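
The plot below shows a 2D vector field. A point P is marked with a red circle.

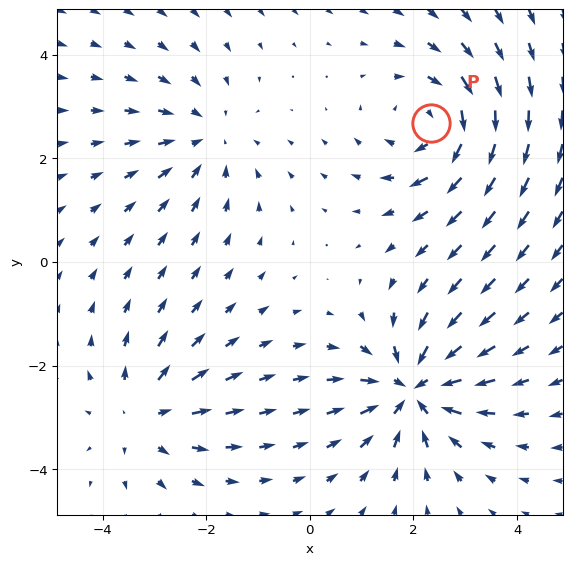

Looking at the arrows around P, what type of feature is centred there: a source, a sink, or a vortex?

At P (2.3, 2.7) the arrows circulate clockwise. Divergence ≈0, curl about -4 — near-zero divergence with nonzero curl is a vortex.

vortex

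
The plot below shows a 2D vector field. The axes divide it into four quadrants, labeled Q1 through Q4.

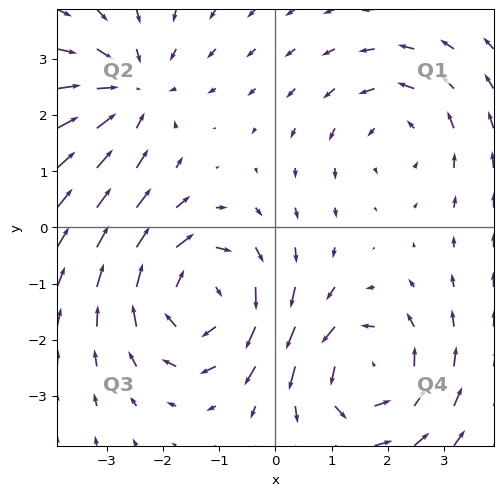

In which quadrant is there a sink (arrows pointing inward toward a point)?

Q2

The sink sits at approximately (-2.6, 2.4), which lies in quadrant Q2. The divergence there is about -3, negative as expected for a sink.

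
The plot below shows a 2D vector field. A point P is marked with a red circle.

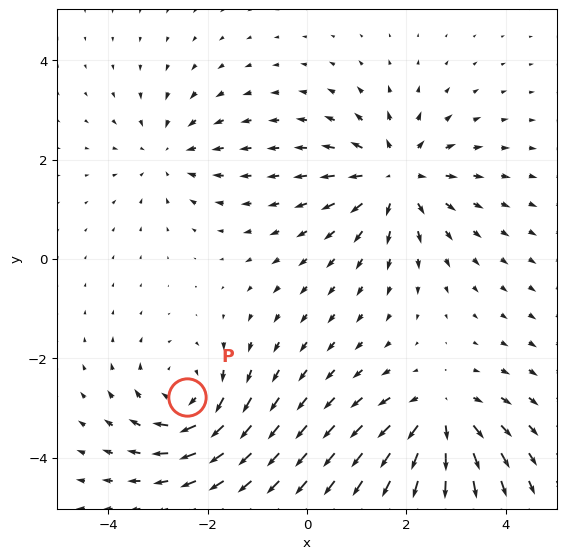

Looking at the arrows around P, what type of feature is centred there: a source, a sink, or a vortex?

vortex

At P (-2.4, -2.8) the arrows circulate clockwise. Divergence ≈0, curl about -5 — near-zero divergence with nonzero curl is a vortex.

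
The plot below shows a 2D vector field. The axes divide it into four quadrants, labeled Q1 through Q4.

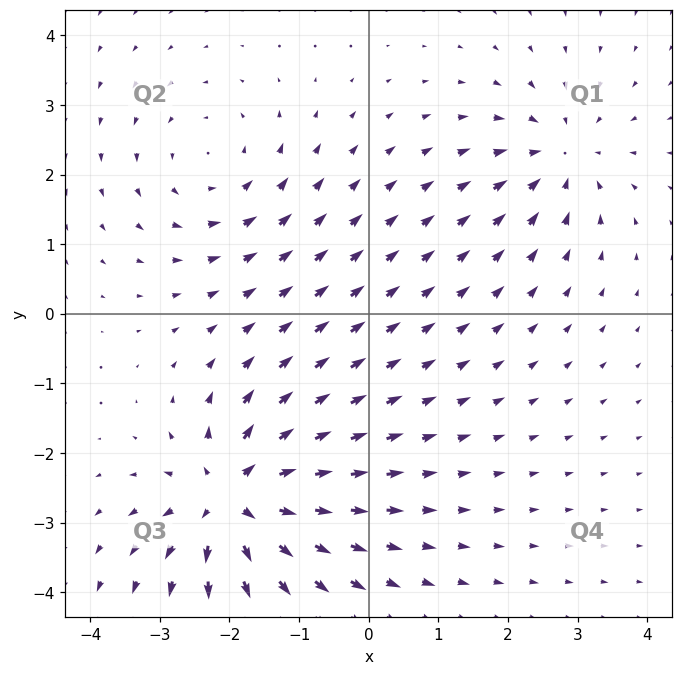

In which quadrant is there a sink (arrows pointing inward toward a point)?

The sink sits at approximately (2.8, 2.3), which lies in quadrant Q1. The divergence there is about -4, negative as expected for a sink.

Q1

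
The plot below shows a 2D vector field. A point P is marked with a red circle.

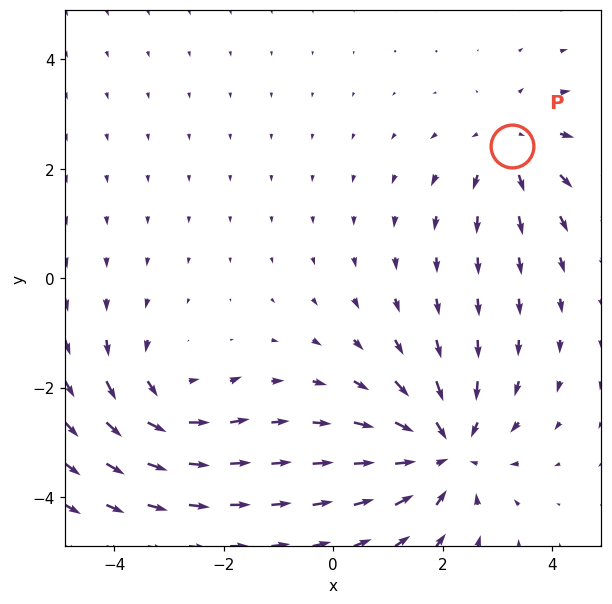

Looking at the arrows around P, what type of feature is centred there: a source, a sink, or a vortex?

source

At P (3.3, 2.4) the arrows spread outward. Divergence about +3, curl ≈0 — positive divergence with near-zero curl is a source.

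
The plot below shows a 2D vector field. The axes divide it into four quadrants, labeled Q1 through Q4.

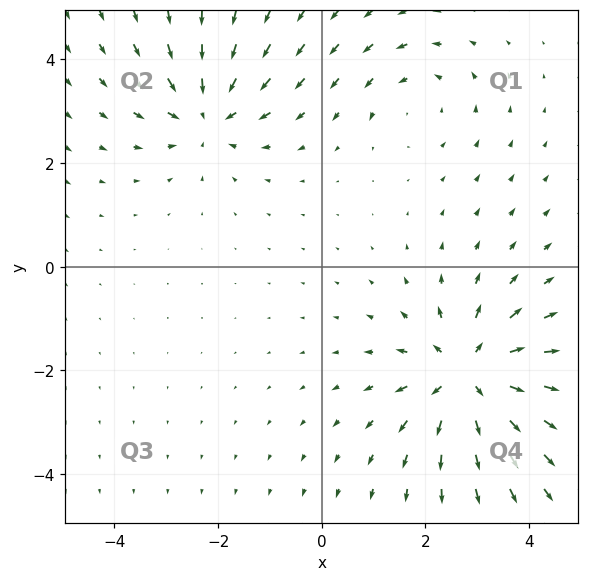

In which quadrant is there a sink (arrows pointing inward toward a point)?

The sink sits at approximately (-2.2, 3.0), which lies in quadrant Q2. The divergence there is about -4, negative as expected for a sink.

Q2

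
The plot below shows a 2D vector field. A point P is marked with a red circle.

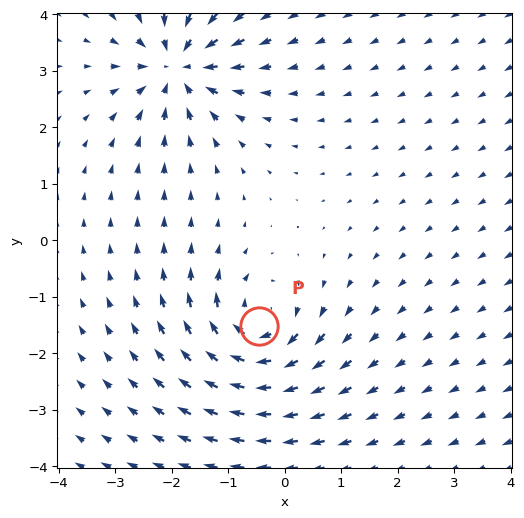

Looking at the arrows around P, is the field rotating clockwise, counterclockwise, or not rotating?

clockwise

Near P at (-0.4, -1.5) the arrows circulate clockwise. The curl (z-component) there is about -5; negative curl means clockwise rotation.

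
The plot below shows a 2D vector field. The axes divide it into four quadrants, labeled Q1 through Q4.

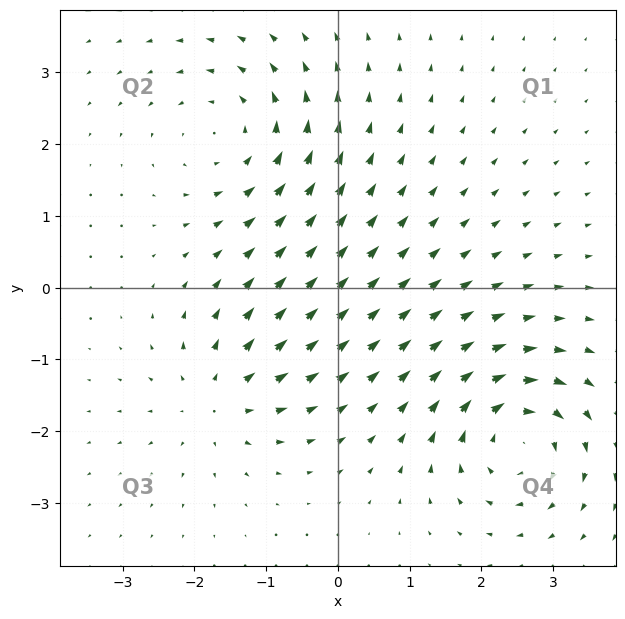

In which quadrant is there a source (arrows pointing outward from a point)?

Q3

The source sits at approximately (-1.7, -1.5), which lies in quadrant Q3. The divergence there is about +4, positive as expected for a source.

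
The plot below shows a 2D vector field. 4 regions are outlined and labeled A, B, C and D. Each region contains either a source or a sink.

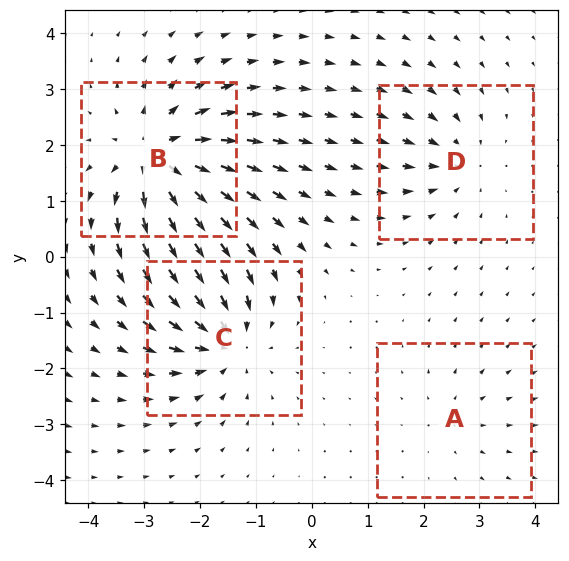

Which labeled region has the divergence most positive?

B

Divergence at each region's feature centre — A: about +2, B: about +7, C: about -6, D: about -4. Region B is most positive.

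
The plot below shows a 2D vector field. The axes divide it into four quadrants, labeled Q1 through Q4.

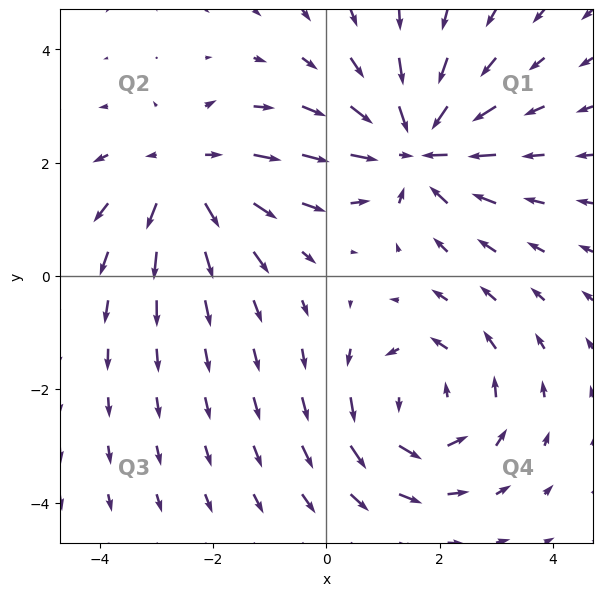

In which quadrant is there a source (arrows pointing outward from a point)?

Q2

The source sits at approximately (-2.5, 1.8), which lies in quadrant Q2. The divergence there is about +3, positive as expected for a source.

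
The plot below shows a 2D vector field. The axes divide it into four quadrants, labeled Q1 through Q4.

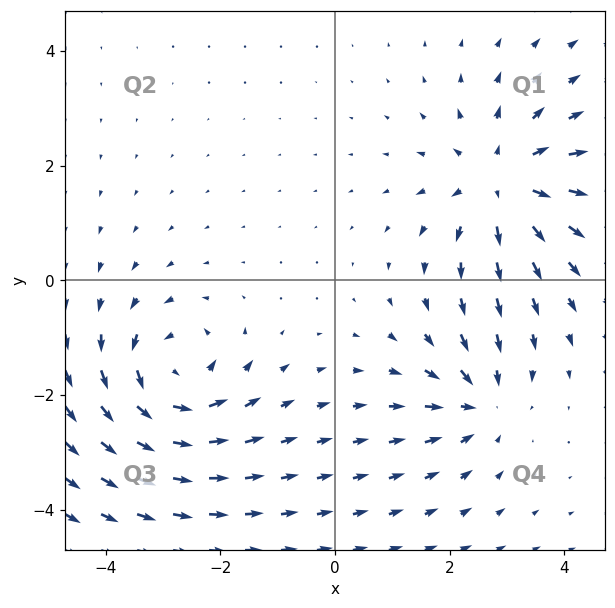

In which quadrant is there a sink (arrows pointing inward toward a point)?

The sink sits at approximately (2.5, -2.1), which lies in quadrant Q4. The divergence there is about -3, negative as expected for a sink.

Q4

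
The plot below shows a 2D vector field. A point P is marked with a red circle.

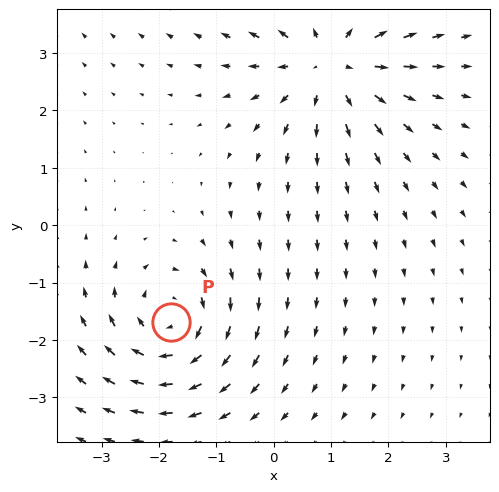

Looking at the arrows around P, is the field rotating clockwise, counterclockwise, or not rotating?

clockwise

Near P at (-1.8, -1.7) the arrows circulate clockwise. The curl (z-component) there is about -4; negative curl means clockwise rotation.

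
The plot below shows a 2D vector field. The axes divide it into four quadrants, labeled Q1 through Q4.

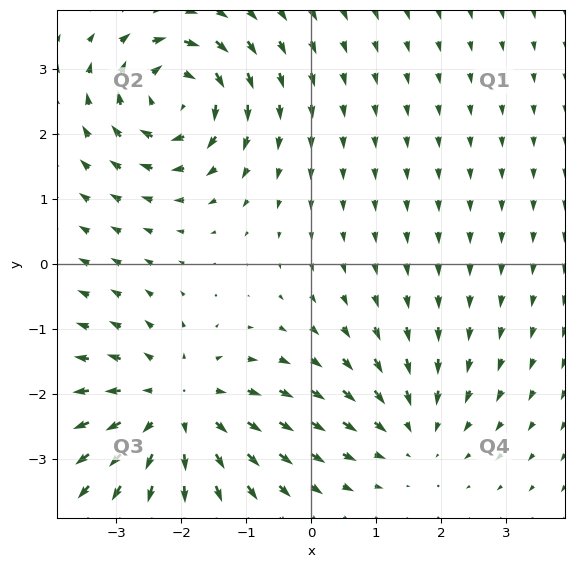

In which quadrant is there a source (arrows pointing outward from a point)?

The source sits at approximately (-2.1, -2.2), which lies in quadrant Q3. The divergence there is about +4, positive as expected for a source.

Q3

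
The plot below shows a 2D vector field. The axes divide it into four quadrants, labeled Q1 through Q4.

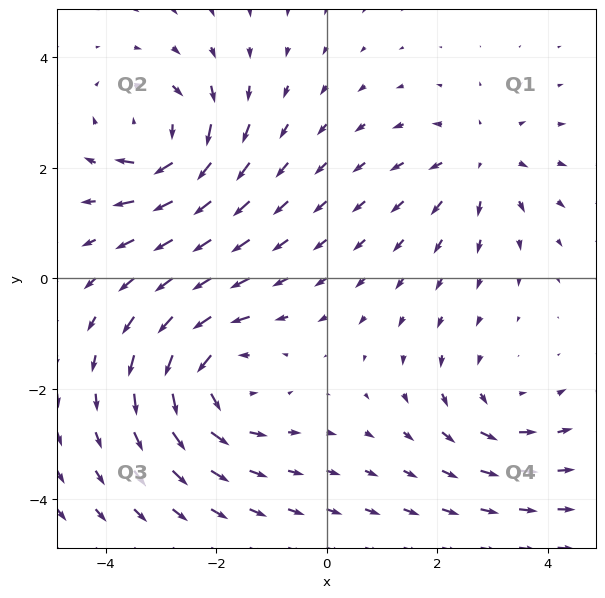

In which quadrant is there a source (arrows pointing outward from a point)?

The source sits at approximately (2.8, 2.1), which lies in quadrant Q1. The divergence there is about +4, positive as expected for a source.

Q1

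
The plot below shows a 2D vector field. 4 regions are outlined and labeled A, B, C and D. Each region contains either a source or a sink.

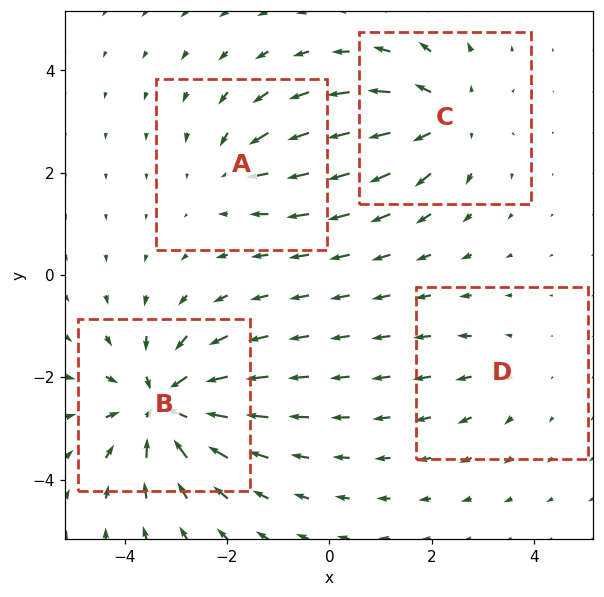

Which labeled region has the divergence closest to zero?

Divergence at each region's feature centre — A: about -3, B: about -7, C: about +5, D: about +2. Region D is closest to zero.

D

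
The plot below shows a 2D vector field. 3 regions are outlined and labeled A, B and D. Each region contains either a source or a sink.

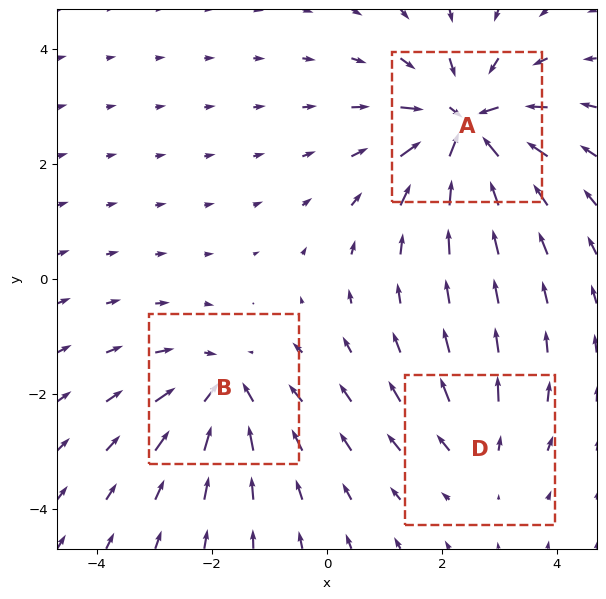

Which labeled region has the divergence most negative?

A

Divergence at each region's feature centre — A: about -6, B: about -4, D: about +2. Region A is most negative.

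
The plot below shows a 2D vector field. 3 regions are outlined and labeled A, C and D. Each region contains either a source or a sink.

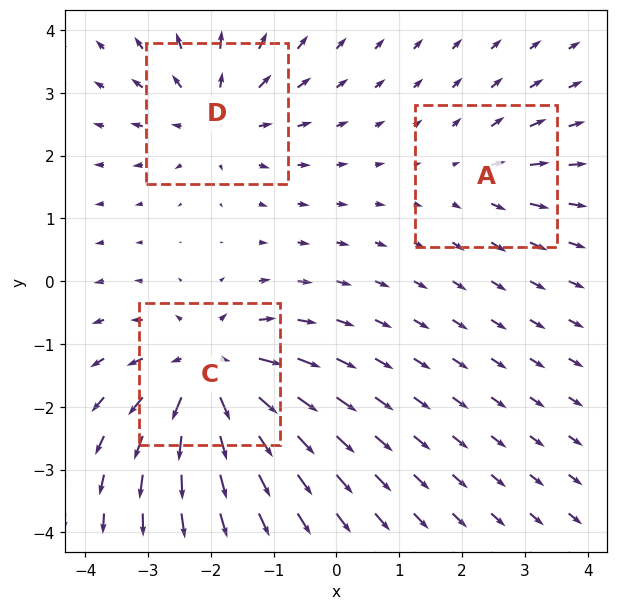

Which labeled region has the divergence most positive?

Divergence at each region's feature centre — A: about +2, C: about +5, D: about +3. Region C is most positive.

C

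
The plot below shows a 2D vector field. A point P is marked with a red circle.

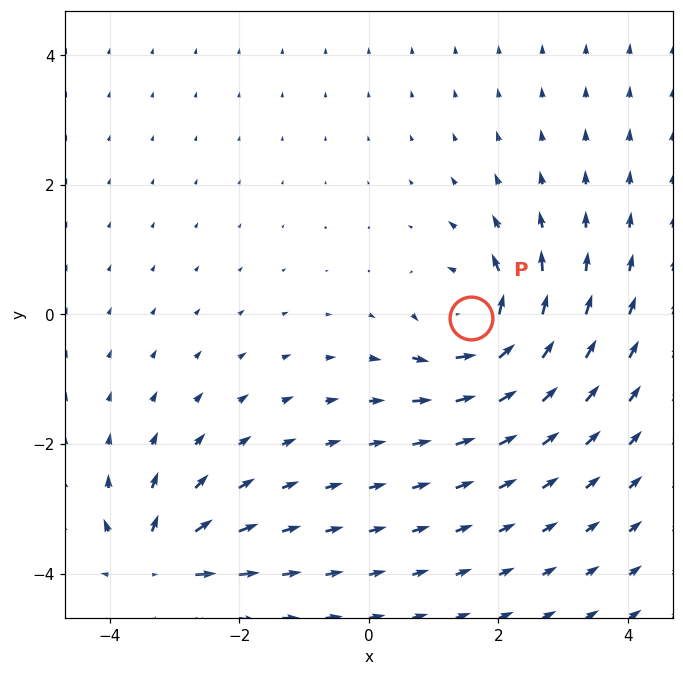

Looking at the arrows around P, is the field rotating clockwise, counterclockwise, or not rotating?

Near P at (1.6, -0.1) the arrows circulate counterclockwise. The curl (z-component) there is about +5; positive curl means counterclockwise rotation.

counterclockwise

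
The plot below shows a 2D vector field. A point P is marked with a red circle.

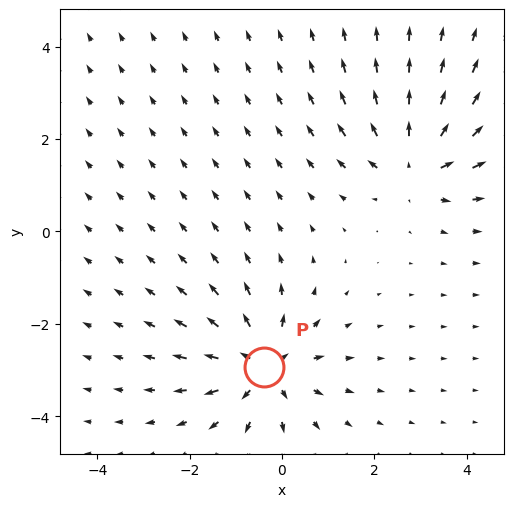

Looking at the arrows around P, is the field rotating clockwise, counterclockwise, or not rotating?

Near P at (-0.4, -2.9) the arrows show no circulation. The curl there is ≈0.

not rotating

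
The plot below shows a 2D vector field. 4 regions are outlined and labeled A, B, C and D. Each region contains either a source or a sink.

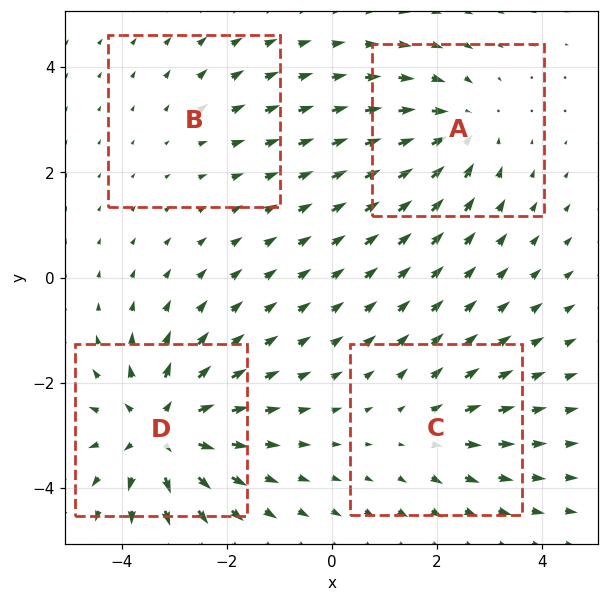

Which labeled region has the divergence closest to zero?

Divergence at each region's feature centre — A: about -4, B: about +2, C: about +3, D: about +7. Region B is closest to zero.

B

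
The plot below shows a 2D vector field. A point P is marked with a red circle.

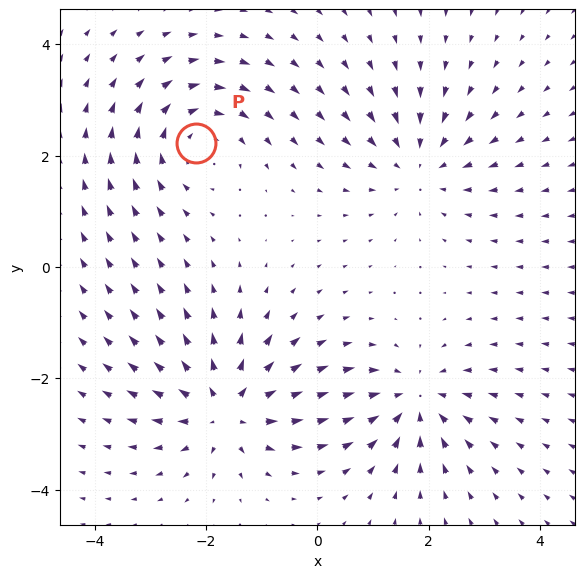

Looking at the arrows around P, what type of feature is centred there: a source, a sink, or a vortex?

vortex

At P (-2.2, 2.2) the arrows circulate clockwise. Divergence ≈0, curl about -4 — near-zero divergence with nonzero curl is a vortex.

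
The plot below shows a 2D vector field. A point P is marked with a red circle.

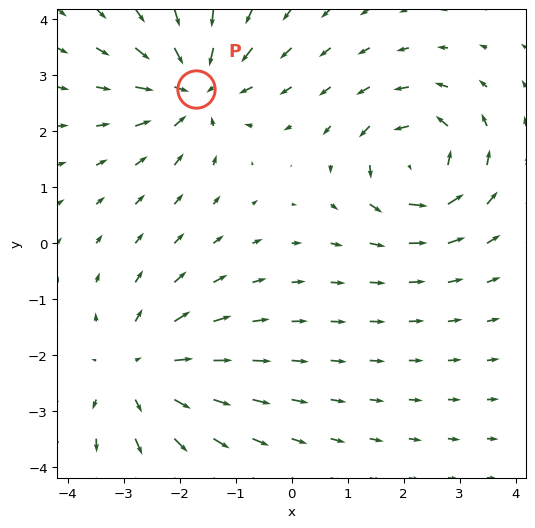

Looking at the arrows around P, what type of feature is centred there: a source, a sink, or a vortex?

At P (-1.7, 2.8) the arrows converge inward. Divergence about -5, curl ≈0 — negative divergence with near-zero curl is a sink.

sink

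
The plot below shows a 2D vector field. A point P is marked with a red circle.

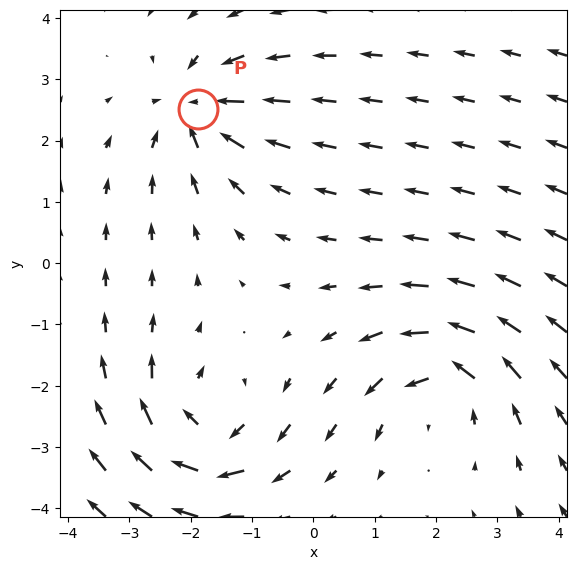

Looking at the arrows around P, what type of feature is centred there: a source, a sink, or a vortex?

At P (-1.9, 2.5) the arrows converge inward. Divergence about -4, curl ≈0 — negative divergence with near-zero curl is a sink.

sink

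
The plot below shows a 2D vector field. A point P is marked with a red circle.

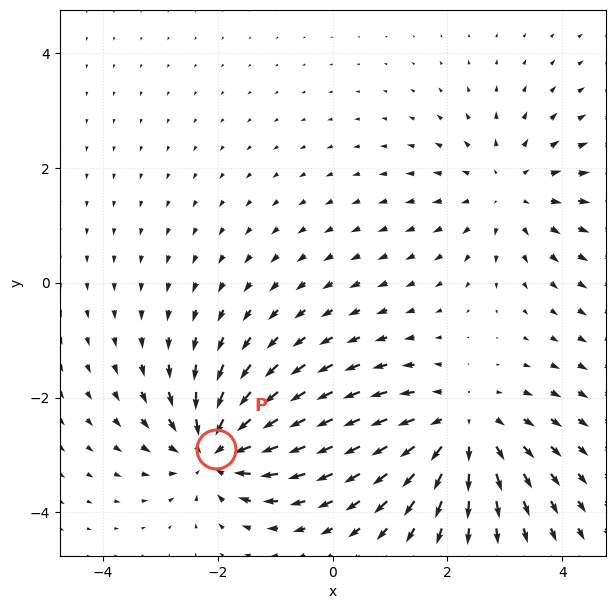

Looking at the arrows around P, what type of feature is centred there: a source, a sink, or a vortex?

At P (-2.0, -2.9) the arrows converge inward. Divergence about -6, curl ≈0 — negative divergence with near-zero curl is a sink.

sink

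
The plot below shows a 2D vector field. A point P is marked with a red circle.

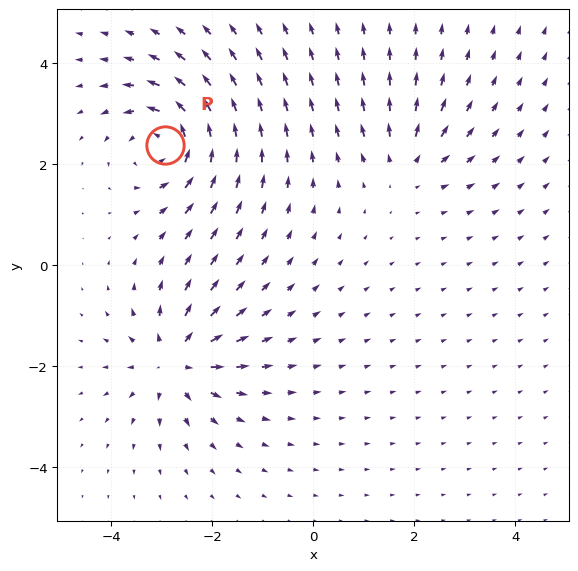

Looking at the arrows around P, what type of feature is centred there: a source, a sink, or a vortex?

vortex

At P (-2.9, 2.4) the arrows circulate counterclockwise. Divergence ≈0, curl about +7 — near-zero divergence with nonzero curl is a vortex.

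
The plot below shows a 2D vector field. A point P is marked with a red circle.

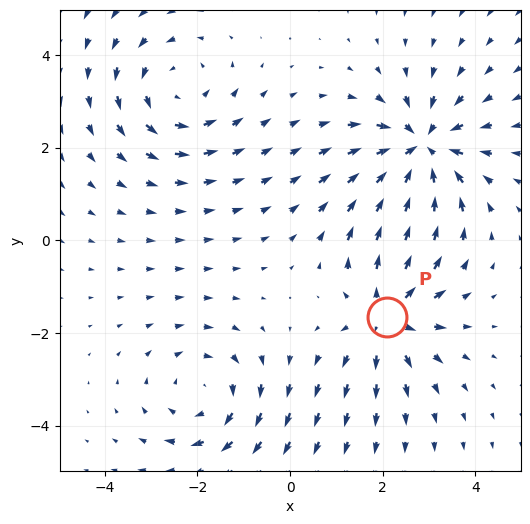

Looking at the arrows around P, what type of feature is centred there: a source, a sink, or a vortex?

At P (2.1, -1.7) the arrows spread outward. Divergence about +4, curl ≈0 — positive divergence with near-zero curl is a source.

source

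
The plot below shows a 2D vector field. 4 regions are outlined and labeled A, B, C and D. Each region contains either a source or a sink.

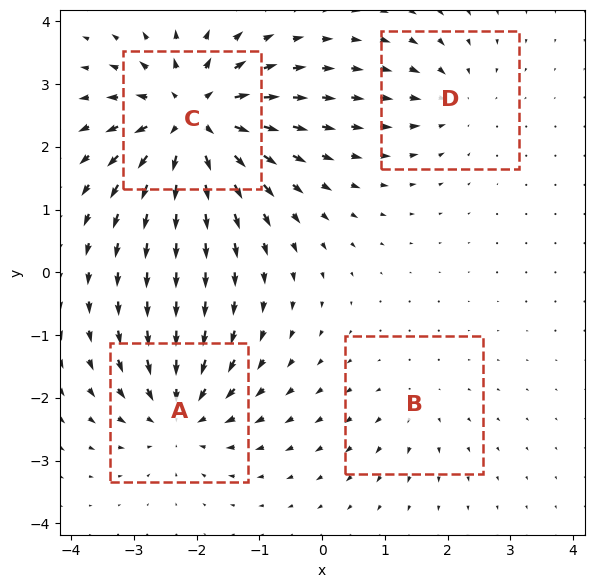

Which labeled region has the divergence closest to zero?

Divergence at each region's feature centre — A: about -6, B: about +2, C: about +9, D: about -4. Region B is closest to zero.

B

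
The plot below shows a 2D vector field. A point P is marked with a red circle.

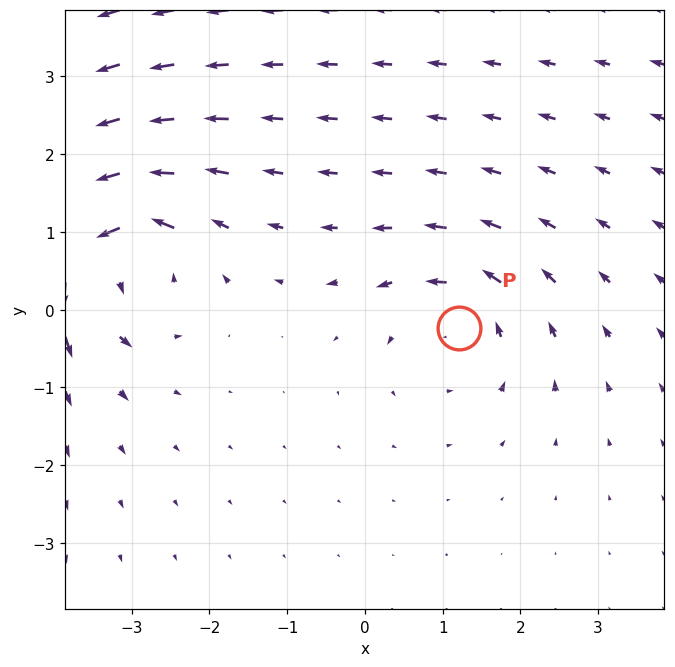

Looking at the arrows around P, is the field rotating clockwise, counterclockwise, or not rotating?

counterclockwise

Near P at (1.2, -0.2) the arrows circulate counterclockwise. The curl (z-component) there is about +3; positive curl means counterclockwise rotation.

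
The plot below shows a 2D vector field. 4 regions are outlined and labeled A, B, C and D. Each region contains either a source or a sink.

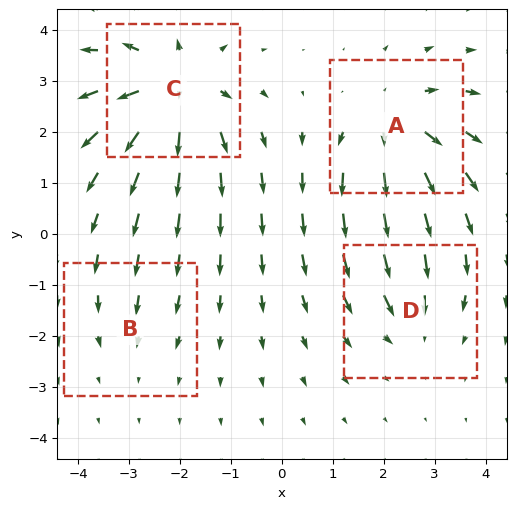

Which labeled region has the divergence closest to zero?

Divergence at each region's feature centre — A: about +5, B: about -2, C: about +7, D: about -3. Region B is closest to zero.

B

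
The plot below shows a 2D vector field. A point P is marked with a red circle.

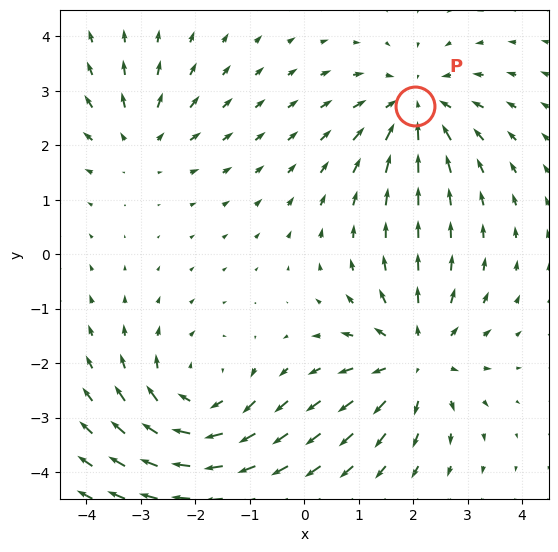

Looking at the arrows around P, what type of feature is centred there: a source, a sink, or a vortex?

At P (2.0, 2.7) the arrows converge inward. Divergence about -4, curl ≈0 — negative divergence with near-zero curl is a sink.

sink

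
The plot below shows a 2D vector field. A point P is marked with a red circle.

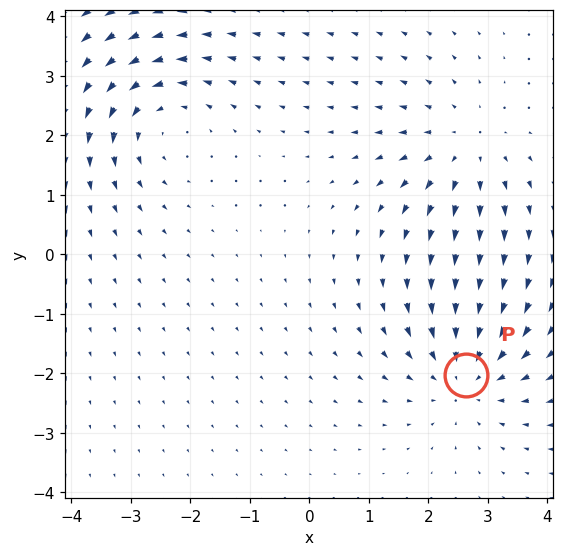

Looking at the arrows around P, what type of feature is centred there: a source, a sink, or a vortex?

At P (2.6, -2.0) the arrows converge inward. Divergence about -4, curl ≈0 — negative divergence with near-zero curl is a sink.

sink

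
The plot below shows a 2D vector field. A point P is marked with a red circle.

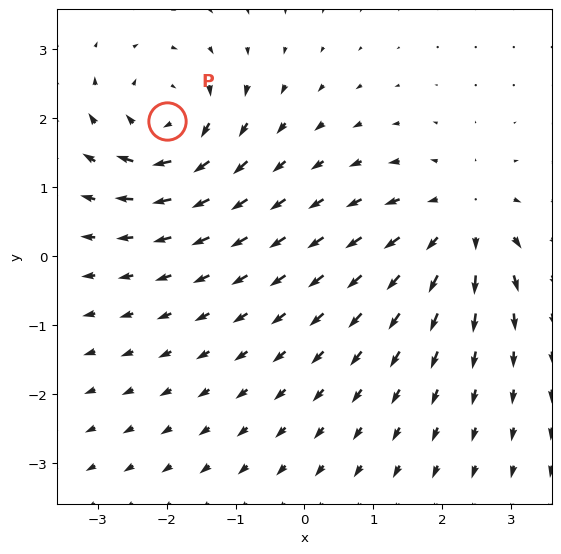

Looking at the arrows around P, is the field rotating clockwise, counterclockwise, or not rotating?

Near P at (-2.0, 2.0) the arrows circulate clockwise. The curl (z-component) there is about -6; negative curl means clockwise rotation.

clockwise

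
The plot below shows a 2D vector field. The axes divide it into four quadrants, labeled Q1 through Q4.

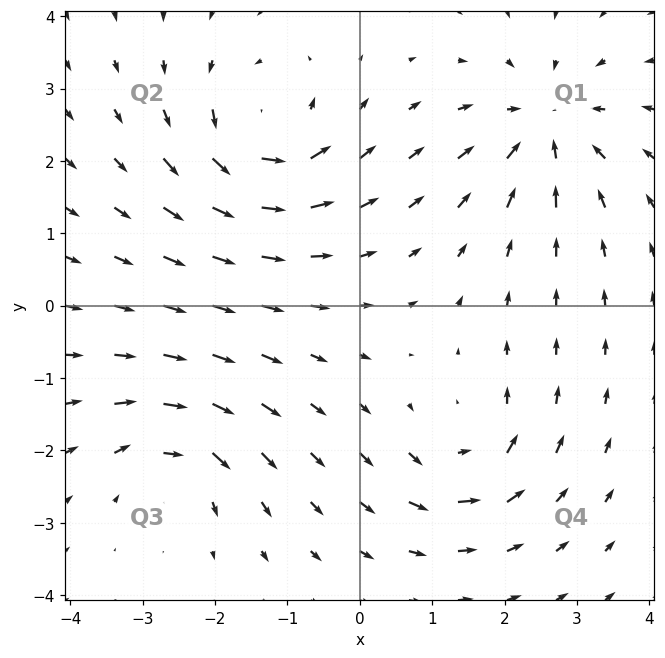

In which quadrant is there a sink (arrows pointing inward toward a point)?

The sink sits at approximately (2.6, 2.5), which lies in quadrant Q1. The divergence there is about -5, negative as expected for a sink.

Q1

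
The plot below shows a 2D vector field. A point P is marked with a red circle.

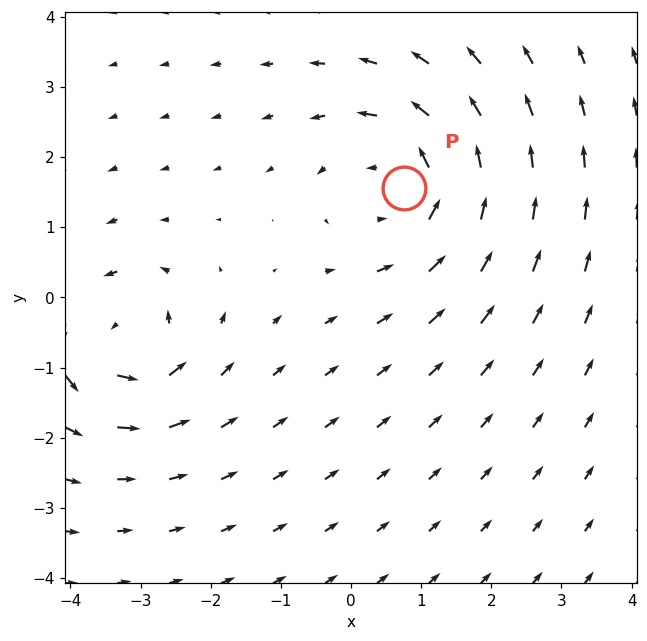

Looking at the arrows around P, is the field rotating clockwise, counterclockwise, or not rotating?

counterclockwise

Near P at (0.8, 1.6) the arrows circulate counterclockwise. The curl (z-component) there is about +4; positive curl means counterclockwise rotation.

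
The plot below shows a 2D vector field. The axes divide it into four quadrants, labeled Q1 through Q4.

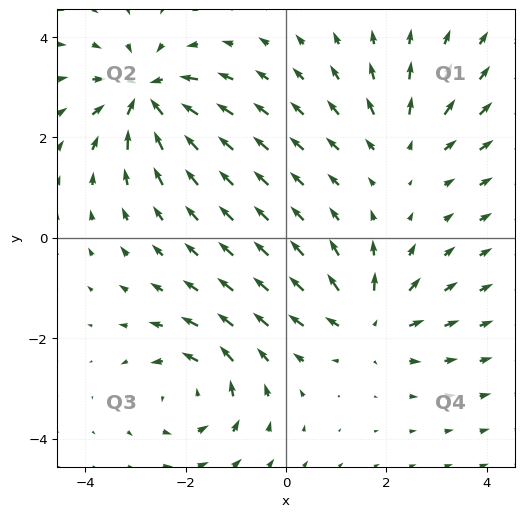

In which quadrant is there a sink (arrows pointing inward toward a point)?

The sink sits at approximately (-2.8, 2.8), which lies in quadrant Q2. The divergence there is about -5, negative as expected for a sink.

Q2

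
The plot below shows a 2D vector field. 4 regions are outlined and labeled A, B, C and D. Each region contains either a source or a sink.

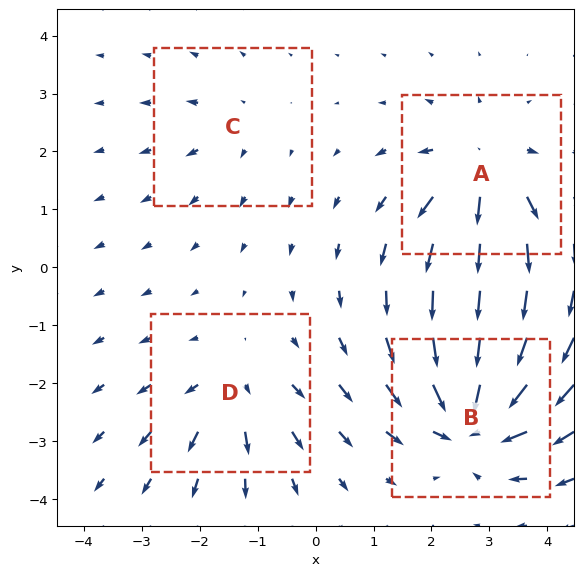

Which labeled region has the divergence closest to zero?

Divergence at each region's feature centre — A: about +6, B: about -9, C: about +3, D: about +4. Region C is closest to zero.

C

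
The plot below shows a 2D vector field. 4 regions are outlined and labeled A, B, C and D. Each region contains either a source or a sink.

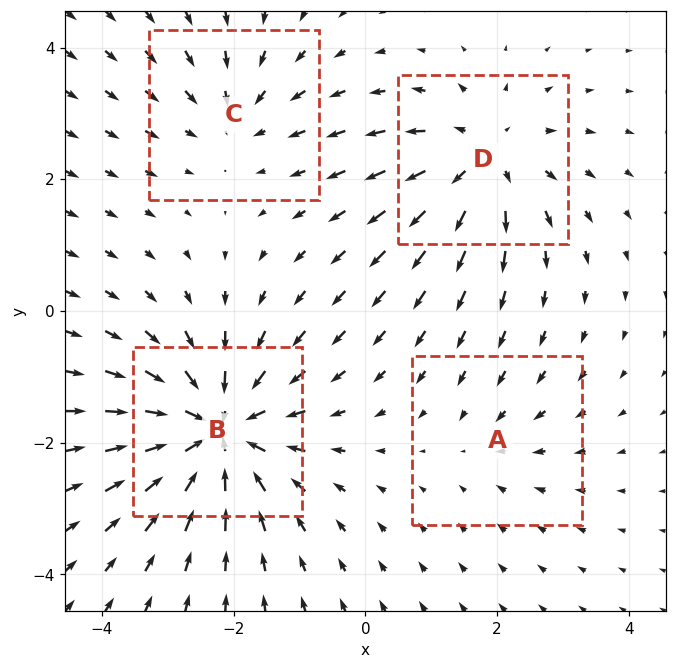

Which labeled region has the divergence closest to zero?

A

Divergence at each region's feature centre — A: about -2, B: about -6, C: about -3, D: about +5. Region A is closest to zero.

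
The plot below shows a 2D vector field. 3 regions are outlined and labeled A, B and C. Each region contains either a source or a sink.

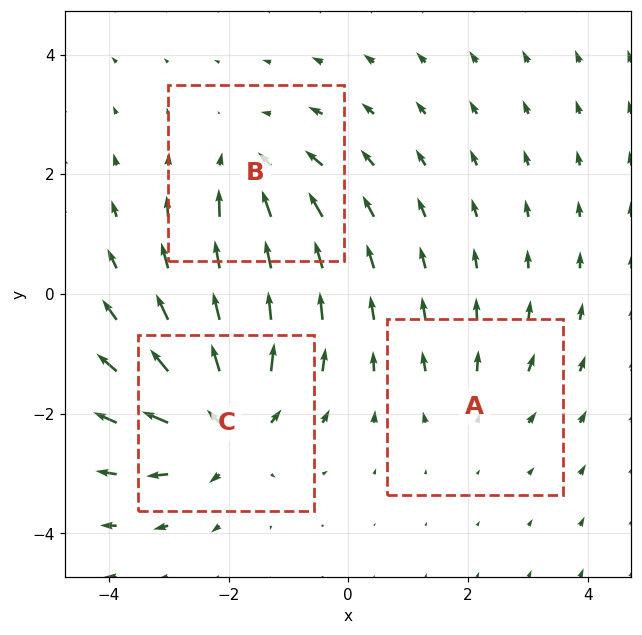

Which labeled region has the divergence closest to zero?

Divergence at each region's feature centre — A: about +2, B: about -3, C: about +5. Region A is closest to zero.

A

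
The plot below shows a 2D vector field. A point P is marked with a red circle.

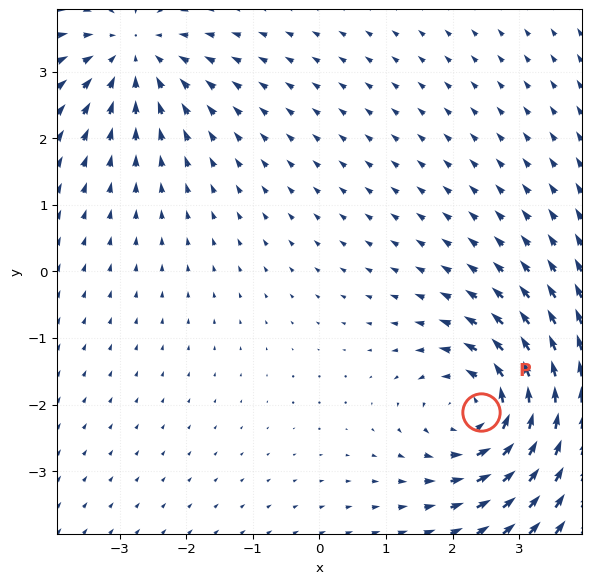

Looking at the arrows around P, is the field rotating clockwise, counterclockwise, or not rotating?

counterclockwise

Near P at (2.4, -2.1) the arrows circulate counterclockwise. The curl (z-component) there is about +4; positive curl means counterclockwise rotation.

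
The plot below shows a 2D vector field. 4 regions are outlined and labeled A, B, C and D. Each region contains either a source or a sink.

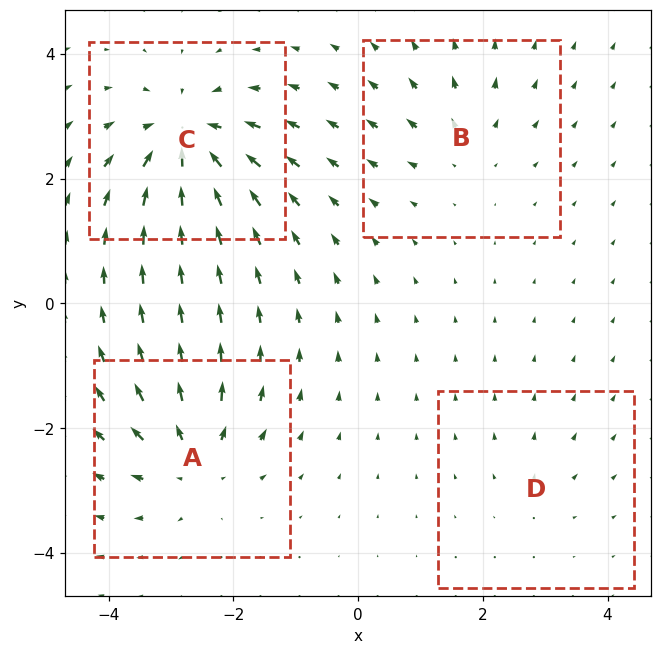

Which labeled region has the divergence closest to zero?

D

Divergence at each region's feature centre — A: about +6, B: about +3, C: about -8, D: about +2. Region D is closest to zero.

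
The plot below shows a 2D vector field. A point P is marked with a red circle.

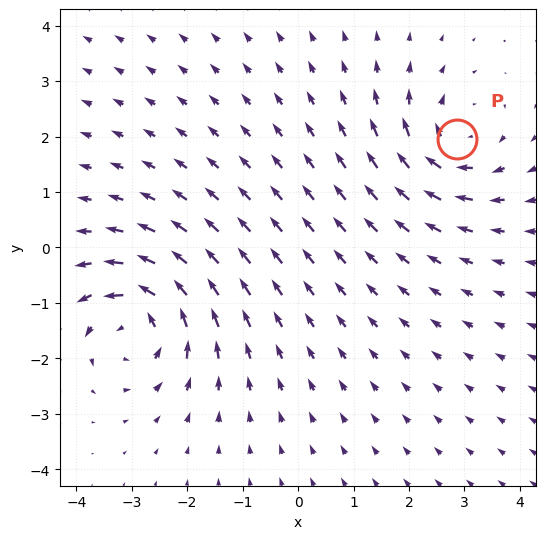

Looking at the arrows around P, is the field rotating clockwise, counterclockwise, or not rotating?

Near P at (2.9, 2.0) the arrows circulate clockwise. The curl (z-component) there is about -4; negative curl means clockwise rotation.

clockwise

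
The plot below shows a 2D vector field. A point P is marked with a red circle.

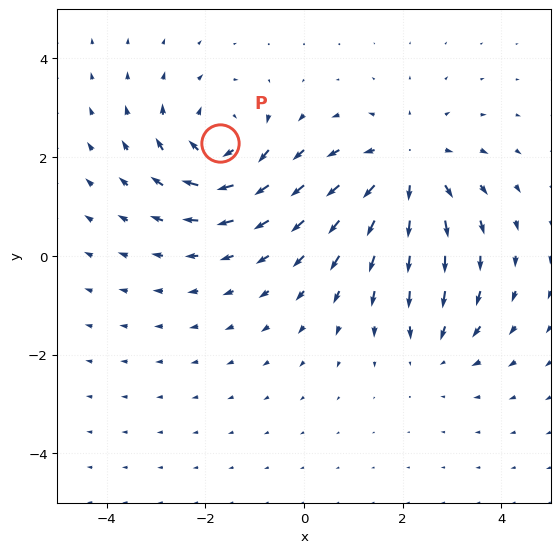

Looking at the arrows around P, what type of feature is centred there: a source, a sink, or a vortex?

vortex

At P (-1.7, 2.3) the arrows circulate clockwise. Divergence ≈0, curl about -5 — near-zero divergence with nonzero curl is a vortex.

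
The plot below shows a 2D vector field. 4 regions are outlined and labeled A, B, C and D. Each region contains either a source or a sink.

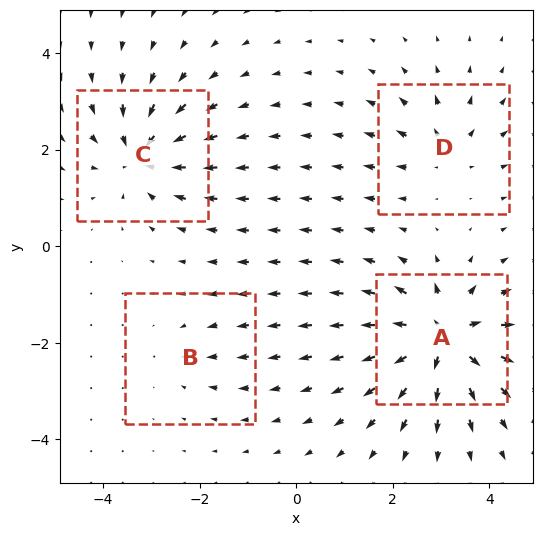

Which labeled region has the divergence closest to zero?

B

Divergence at each region's feature centre — A: about +8, B: about -2, C: about -6, D: about +4. Region B is closest to zero.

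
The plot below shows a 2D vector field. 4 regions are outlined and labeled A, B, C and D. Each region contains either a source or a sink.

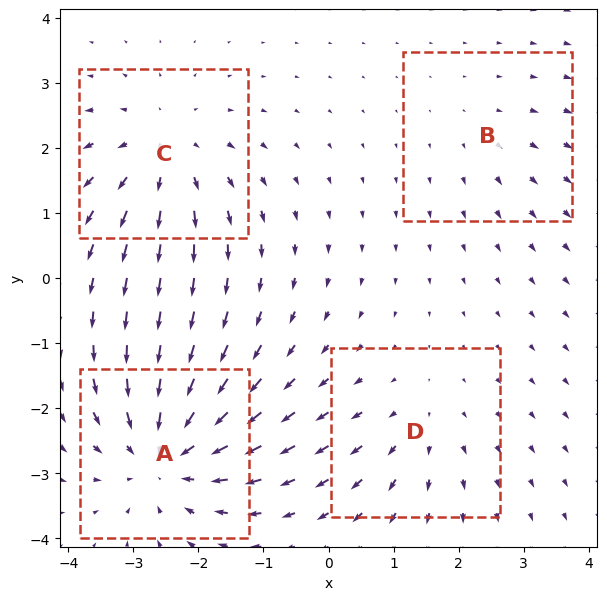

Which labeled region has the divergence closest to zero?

B

Divergence at each region's feature centre — A: about -6, B: about +2, C: about +4, D: about +3. Region B is closest to zero.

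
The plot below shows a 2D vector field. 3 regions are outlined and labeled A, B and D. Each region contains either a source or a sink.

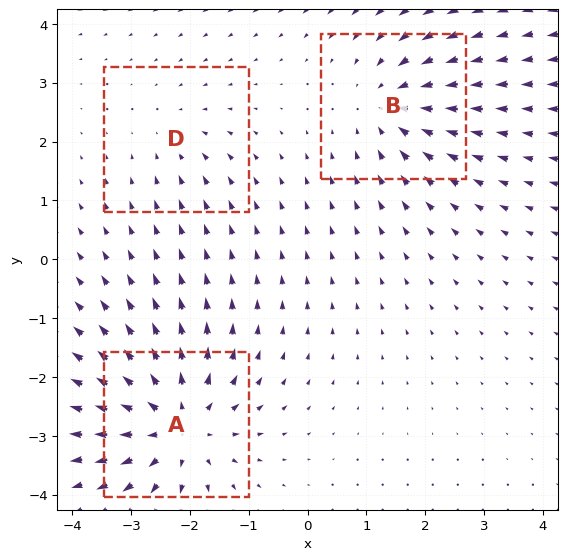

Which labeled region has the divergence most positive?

Divergence at each region's feature centre — A: about +5, B: about -3, D: about -2. Region A is most positive.

A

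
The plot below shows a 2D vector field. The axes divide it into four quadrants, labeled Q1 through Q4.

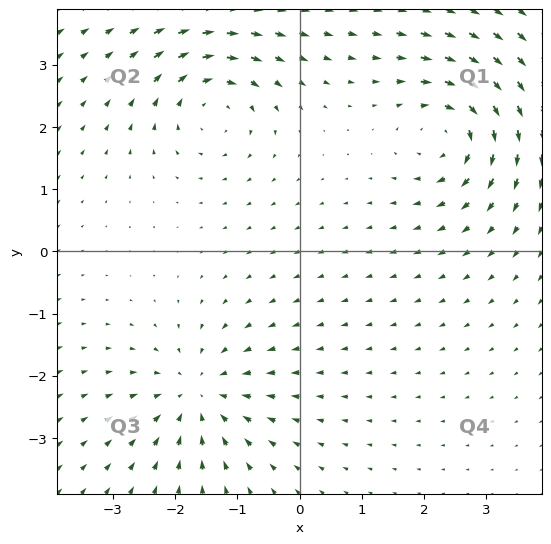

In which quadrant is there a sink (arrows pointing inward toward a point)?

The sink sits at approximately (-1.6, -2.3), which lies in quadrant Q3. The divergence there is about -5, negative as expected for a sink.

Q3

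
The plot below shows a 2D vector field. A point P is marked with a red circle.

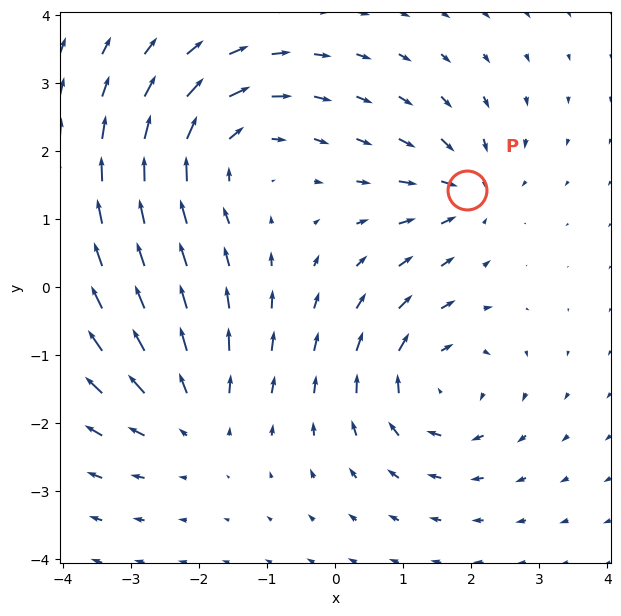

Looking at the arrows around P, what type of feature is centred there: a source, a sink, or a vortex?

At P (1.9, 1.4) the arrows converge inward. Divergence about -4, curl ≈0 — negative divergence with near-zero curl is a sink.

sink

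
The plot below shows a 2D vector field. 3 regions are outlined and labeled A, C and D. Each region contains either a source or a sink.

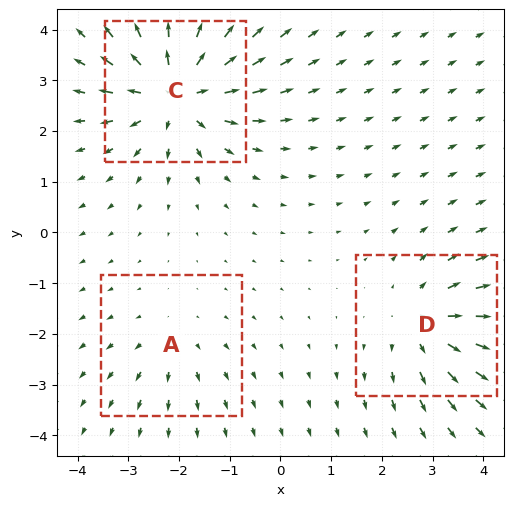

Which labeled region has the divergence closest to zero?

A

Divergence at each region's feature centre — A: about +2, C: about +5, D: about +3. Region A is closest to zero.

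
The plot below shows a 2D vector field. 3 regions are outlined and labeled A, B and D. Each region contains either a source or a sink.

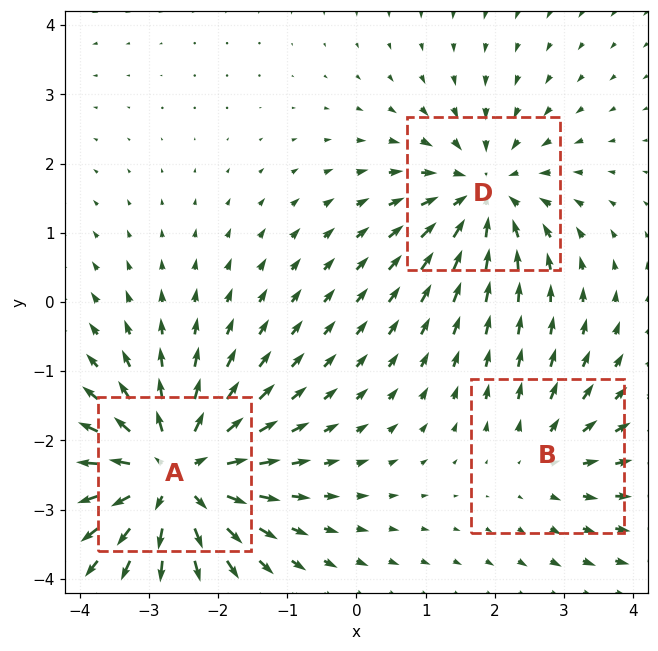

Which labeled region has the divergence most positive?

A

Divergence at each region's feature centre — A: about +5, B: about +2, D: about -4. Region A is most positive.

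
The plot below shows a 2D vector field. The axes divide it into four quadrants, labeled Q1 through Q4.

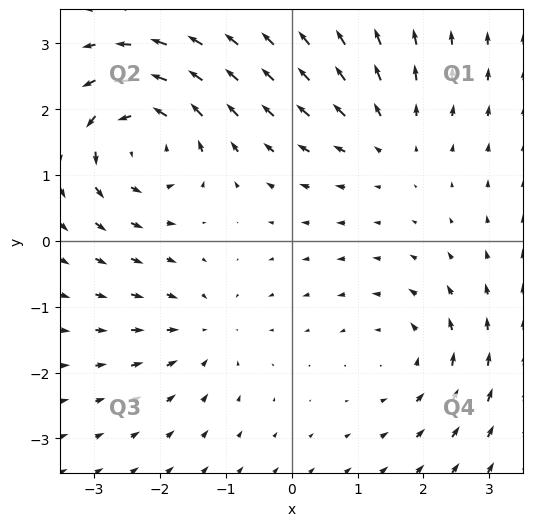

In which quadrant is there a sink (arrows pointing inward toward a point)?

Q3

The sink sits at approximately (-1.3, -1.4), which lies in quadrant Q3. The divergence there is about -3, negative as expected for a sink.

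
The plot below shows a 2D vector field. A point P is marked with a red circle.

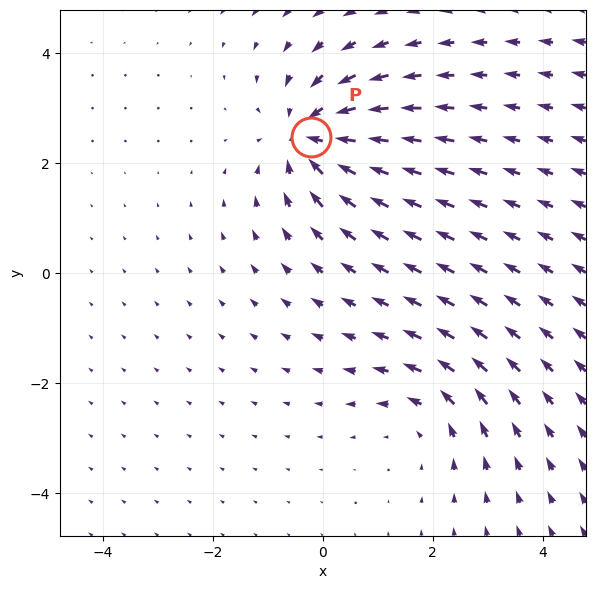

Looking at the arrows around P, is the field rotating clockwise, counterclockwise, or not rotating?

Near P at (-0.2, 2.5) the arrows show no circulation. The curl there is ≈0.

not rotating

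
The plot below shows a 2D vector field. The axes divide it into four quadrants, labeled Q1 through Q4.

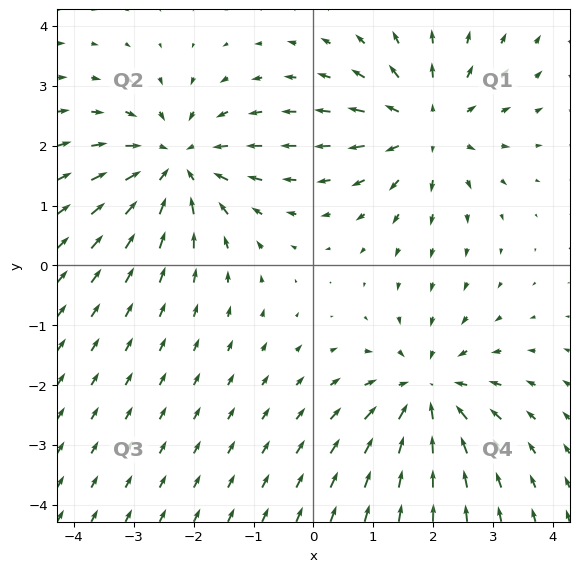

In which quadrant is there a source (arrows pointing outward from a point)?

The source sits at approximately (1.9, 2.3), which lies in quadrant Q1. The divergence there is about +4, positive as expected for a source.

Q1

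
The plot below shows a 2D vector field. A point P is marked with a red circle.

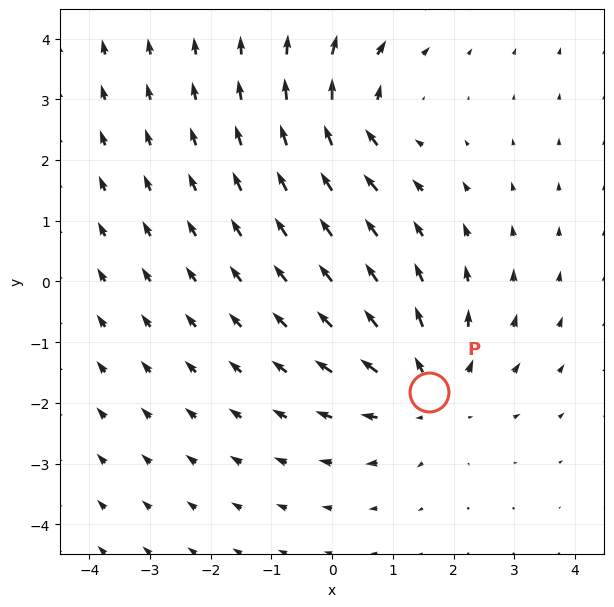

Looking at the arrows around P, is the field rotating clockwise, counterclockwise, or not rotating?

not rotating

Near P at (1.6, -1.8) the arrows show no circulation. The curl there is ≈0.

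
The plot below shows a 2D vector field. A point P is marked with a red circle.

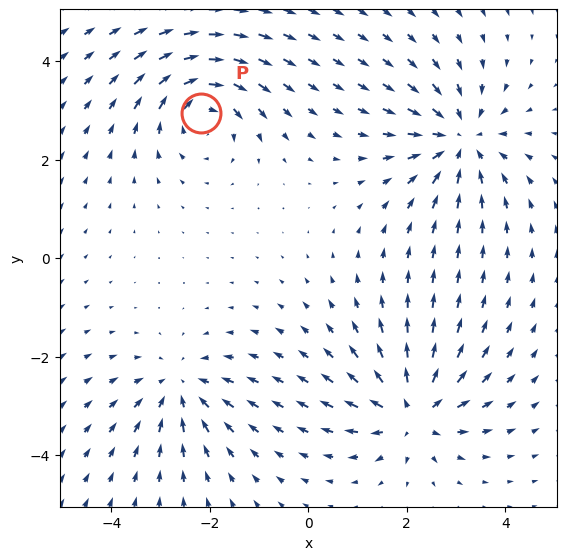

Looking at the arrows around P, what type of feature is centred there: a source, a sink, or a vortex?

vortex

At P (-2.2, 2.9) the arrows circulate clockwise. Divergence ≈0, curl about -5 — near-zero divergence with nonzero curl is a vortex.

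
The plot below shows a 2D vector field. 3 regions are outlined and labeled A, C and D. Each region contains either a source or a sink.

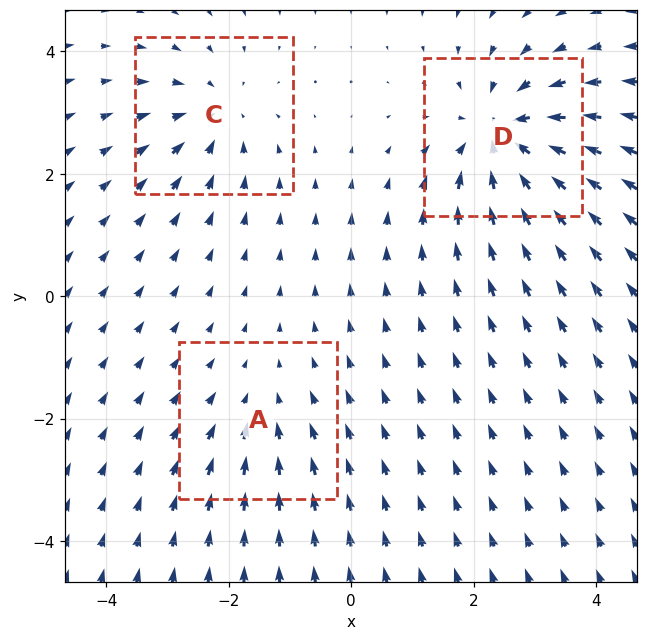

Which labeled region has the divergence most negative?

D

Divergence at each region's feature centre — A: about -2, C: about -3, D: about -5. Region D is most negative.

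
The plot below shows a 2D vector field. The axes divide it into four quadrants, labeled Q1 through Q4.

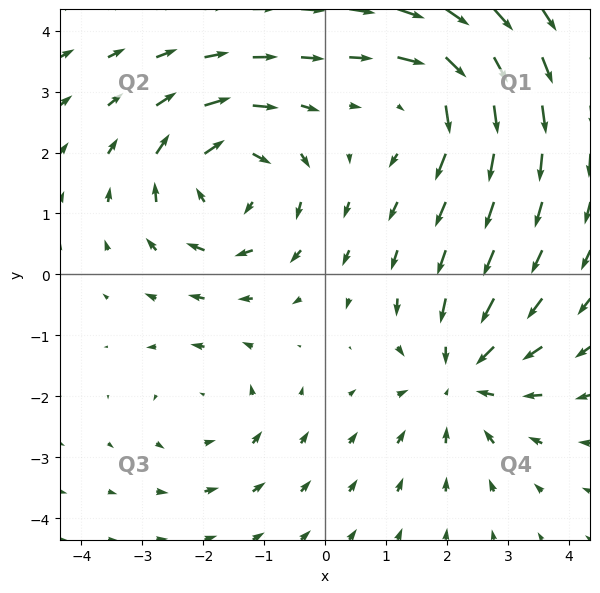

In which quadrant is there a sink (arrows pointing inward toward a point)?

The sink sits at approximately (2.2, -1.7), which lies in quadrant Q4. The divergence there is about -4, negative as expected for a sink.

Q4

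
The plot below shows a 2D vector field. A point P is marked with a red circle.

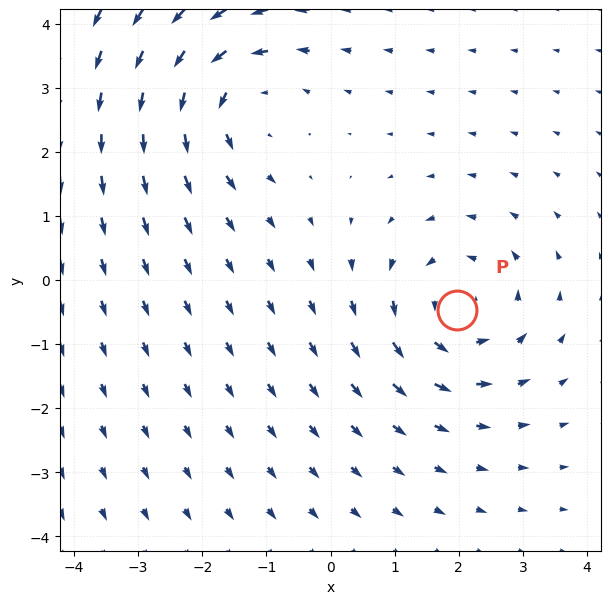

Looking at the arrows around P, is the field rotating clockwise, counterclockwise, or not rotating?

counterclockwise

Near P at (2.0, -0.5) the arrows circulate counterclockwise. The curl (z-component) there is about +4; positive curl means counterclockwise rotation.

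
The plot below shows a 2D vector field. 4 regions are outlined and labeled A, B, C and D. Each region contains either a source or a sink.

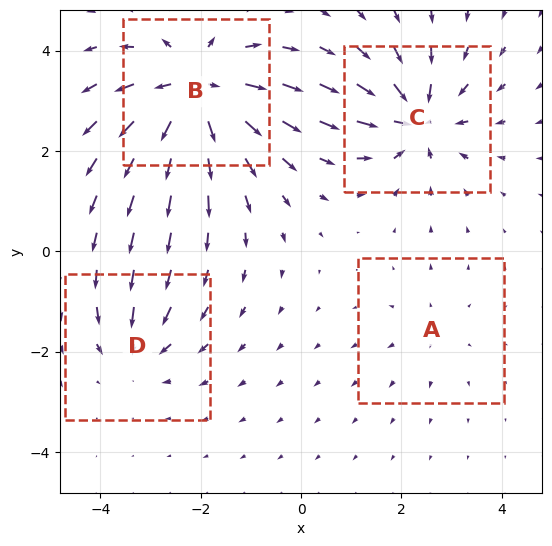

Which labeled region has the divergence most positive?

Divergence at each region's feature centre — A: about +2, B: about +8, C: about -6, D: about -4. Region B is most positive.

B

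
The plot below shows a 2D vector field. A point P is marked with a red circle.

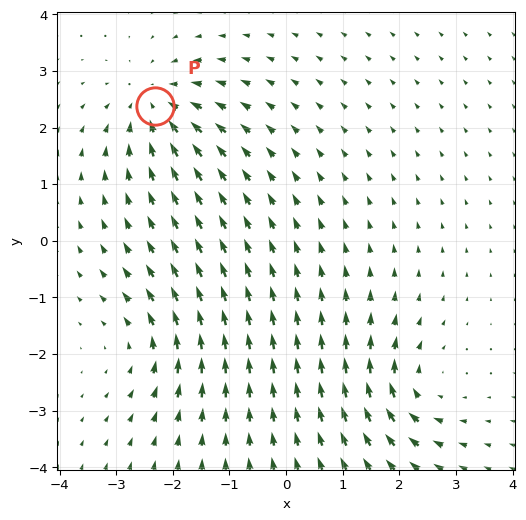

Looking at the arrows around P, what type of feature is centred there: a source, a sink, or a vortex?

sink

At P (-2.3, 2.4) the arrows converge inward. Divergence about -5, curl ≈0 — negative divergence with near-zero curl is a sink.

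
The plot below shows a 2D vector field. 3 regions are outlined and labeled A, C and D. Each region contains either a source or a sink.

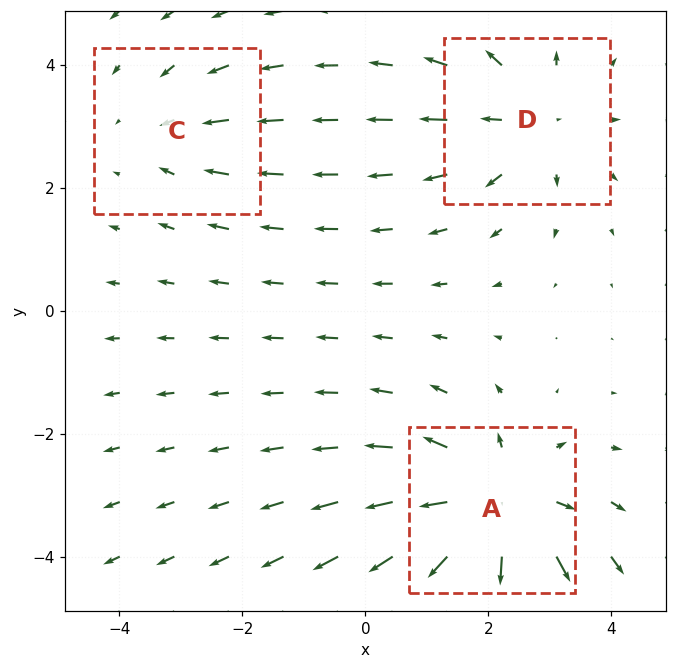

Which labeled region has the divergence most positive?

A

Divergence at each region's feature centre — A: about +5, C: about -2, D: about +3. Region A is most positive.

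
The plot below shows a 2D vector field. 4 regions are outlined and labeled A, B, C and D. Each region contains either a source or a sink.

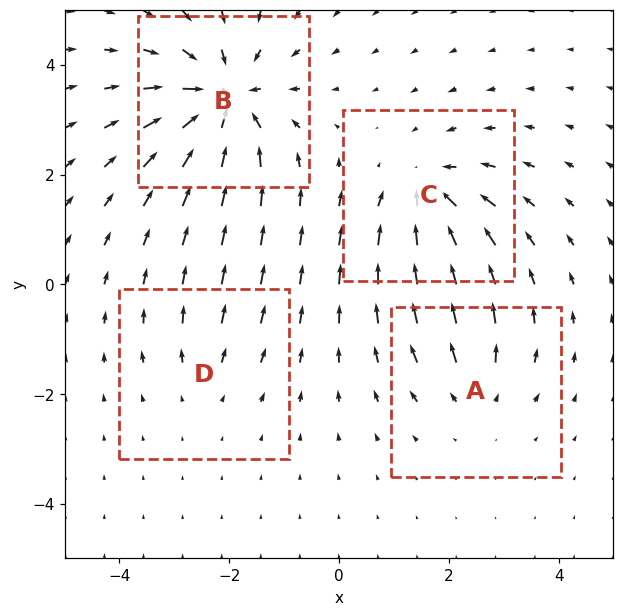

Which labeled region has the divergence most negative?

B

Divergence at each region's feature centre — A: about +3, B: about -7, C: about -5, D: about +2. Region B is most negative.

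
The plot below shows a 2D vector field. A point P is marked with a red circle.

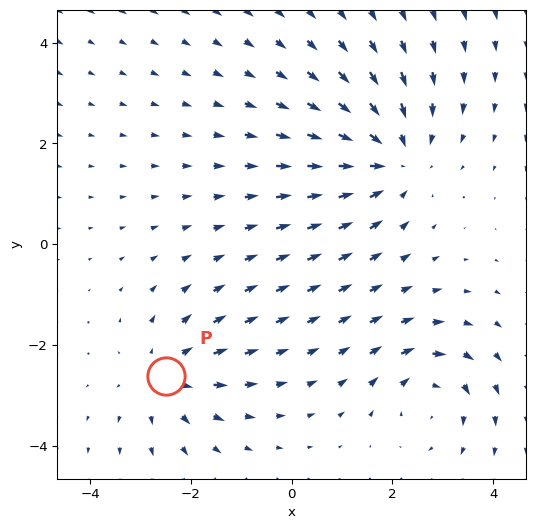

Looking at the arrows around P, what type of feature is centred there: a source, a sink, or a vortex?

At P (-2.5, -2.6) the arrows spread outward. Divergence about +3, curl ≈0 — positive divergence with near-zero curl is a source.

source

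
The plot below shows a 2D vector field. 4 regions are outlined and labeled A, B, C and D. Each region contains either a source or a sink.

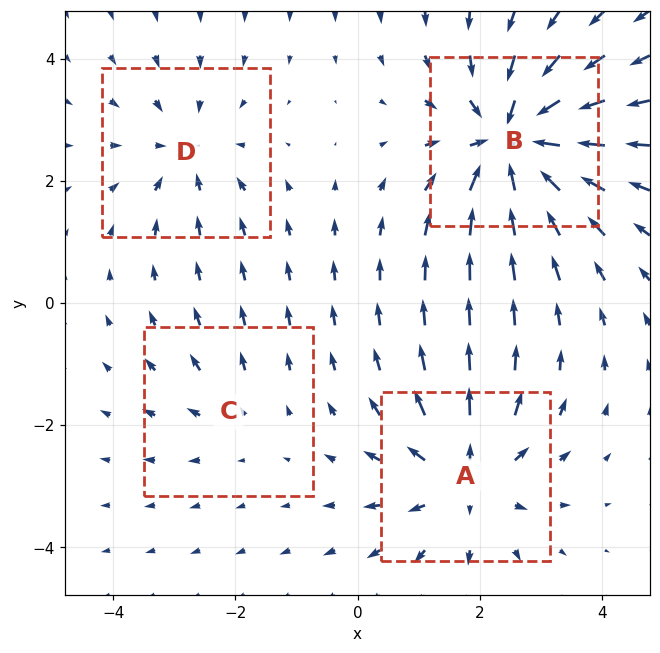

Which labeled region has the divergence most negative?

B

Divergence at each region's feature centre — A: about +5, B: about -7, C: about +2, D: about -3. Region B is most negative.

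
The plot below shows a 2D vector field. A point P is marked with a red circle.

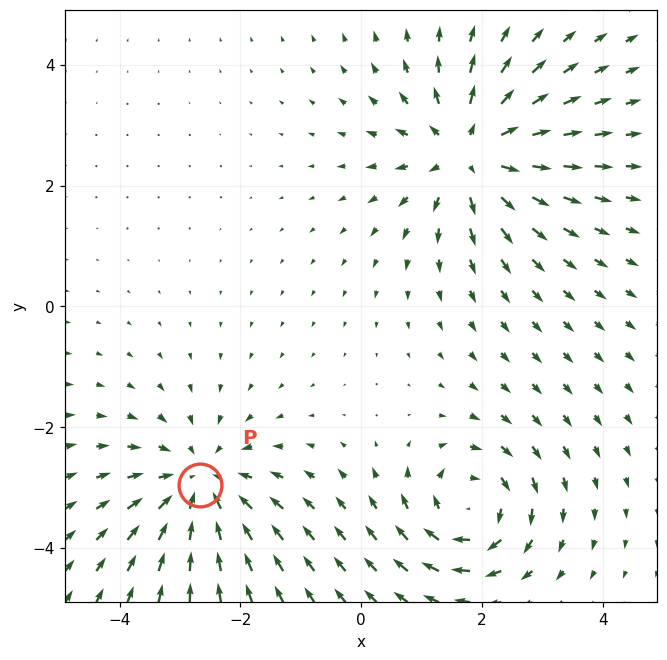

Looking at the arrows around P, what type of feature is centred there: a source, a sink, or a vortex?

At P (-2.7, -3.0) the arrows converge inward. Divergence about -3, curl ≈0 — negative divergence with near-zero curl is a sink.

sink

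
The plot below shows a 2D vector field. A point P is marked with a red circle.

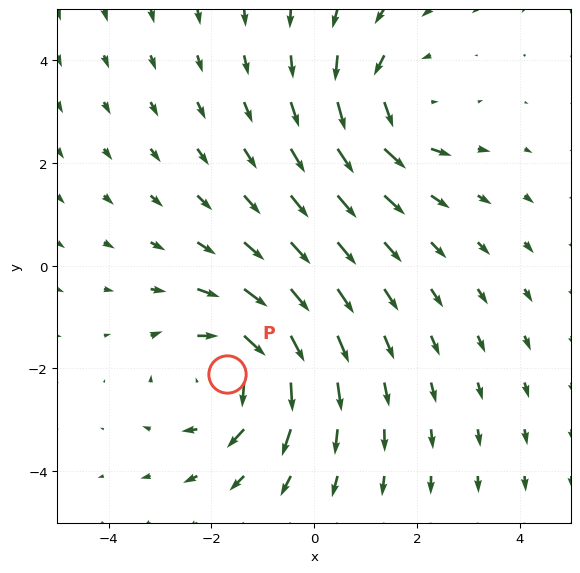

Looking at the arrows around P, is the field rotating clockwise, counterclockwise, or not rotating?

Near P at (-1.7, -2.1) the arrows circulate clockwise. The curl (z-component) there is about -4; negative curl means clockwise rotation.

clockwise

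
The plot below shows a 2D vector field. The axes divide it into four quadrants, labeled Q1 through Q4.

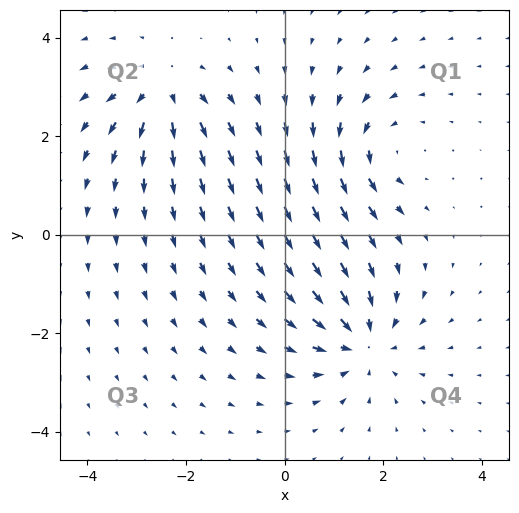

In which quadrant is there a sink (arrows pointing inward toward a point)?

Q4

The sink sits at approximately (1.6, -2.2), which lies in quadrant Q4. The divergence there is about -4, negative as expected for a sink.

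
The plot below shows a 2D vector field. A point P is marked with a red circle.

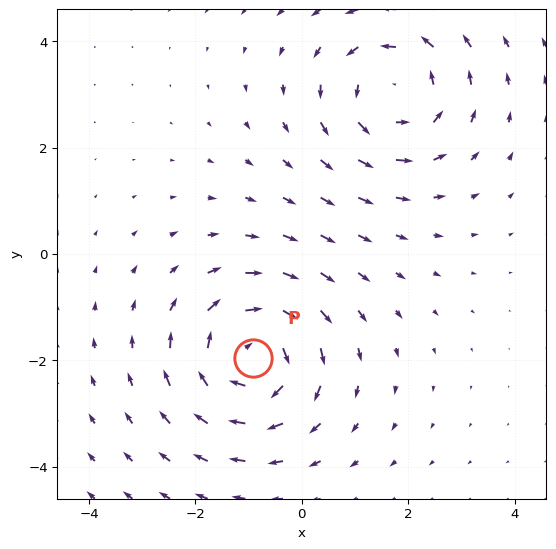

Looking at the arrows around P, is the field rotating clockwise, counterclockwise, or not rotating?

Near P at (-0.9, -2.0) the arrows circulate clockwise. The curl (z-component) there is about -4; negative curl means clockwise rotation.

clockwise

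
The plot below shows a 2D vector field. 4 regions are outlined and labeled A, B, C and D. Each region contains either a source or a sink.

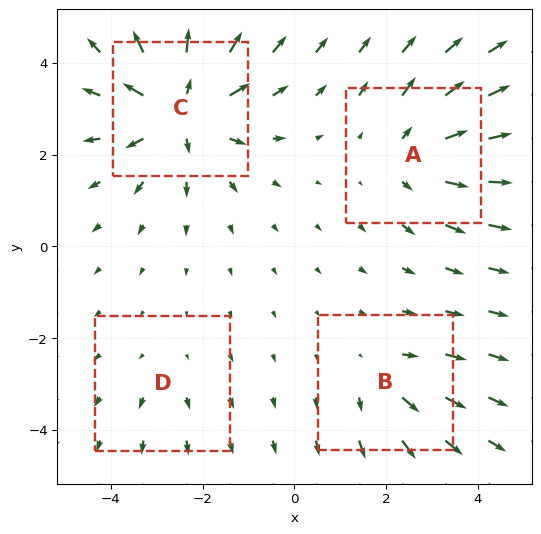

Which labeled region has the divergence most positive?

Divergence at each region's feature centre — A: about +4, B: about +3, C: about +7, D: about +2. Region C is most positive.

C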